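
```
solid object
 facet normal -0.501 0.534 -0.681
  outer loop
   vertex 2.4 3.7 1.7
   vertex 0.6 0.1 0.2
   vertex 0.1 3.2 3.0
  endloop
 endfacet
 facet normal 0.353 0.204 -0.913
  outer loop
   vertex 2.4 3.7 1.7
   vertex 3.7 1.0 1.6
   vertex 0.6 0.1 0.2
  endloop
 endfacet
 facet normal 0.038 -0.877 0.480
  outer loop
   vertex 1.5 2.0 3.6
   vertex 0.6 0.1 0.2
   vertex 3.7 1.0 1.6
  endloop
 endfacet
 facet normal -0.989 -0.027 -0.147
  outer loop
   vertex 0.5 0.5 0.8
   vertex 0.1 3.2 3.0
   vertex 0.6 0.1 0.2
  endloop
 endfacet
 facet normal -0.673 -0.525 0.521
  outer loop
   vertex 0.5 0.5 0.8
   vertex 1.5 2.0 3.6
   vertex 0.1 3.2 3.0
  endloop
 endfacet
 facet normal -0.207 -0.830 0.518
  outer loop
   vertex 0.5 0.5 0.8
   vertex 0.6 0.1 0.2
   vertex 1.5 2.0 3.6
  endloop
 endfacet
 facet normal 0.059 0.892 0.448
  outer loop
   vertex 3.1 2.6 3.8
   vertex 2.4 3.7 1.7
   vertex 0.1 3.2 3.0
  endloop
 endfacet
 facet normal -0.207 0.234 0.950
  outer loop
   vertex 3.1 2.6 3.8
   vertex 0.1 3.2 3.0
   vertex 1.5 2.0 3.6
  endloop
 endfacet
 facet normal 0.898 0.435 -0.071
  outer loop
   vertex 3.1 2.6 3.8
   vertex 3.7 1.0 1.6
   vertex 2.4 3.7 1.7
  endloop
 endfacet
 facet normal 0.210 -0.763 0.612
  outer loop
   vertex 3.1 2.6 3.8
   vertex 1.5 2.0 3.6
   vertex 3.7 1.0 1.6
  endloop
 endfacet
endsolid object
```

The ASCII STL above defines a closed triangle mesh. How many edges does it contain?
15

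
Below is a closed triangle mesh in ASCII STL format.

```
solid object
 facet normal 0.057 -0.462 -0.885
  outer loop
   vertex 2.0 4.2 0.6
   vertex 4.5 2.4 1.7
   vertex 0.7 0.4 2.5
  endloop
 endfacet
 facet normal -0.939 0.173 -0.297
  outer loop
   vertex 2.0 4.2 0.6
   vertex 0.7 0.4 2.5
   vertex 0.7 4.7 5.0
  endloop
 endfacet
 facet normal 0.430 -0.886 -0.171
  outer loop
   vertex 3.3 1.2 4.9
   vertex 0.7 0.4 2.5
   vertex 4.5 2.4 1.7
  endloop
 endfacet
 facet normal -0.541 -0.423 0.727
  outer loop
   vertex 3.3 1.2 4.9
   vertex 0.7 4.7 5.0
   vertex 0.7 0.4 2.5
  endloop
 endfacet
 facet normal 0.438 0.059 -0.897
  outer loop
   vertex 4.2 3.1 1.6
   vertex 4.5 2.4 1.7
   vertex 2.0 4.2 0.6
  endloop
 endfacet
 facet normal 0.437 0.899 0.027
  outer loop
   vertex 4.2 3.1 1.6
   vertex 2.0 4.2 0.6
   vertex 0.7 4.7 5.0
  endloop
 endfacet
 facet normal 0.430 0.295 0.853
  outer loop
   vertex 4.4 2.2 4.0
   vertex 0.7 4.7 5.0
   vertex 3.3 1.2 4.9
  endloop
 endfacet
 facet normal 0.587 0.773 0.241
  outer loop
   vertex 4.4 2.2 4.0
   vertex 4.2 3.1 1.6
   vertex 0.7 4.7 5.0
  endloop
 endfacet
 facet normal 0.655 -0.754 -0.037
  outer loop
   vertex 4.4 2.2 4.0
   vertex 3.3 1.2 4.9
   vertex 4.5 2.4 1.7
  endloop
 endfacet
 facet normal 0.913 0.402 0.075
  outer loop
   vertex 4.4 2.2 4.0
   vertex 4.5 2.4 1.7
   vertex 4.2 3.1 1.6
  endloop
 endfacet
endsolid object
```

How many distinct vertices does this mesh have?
7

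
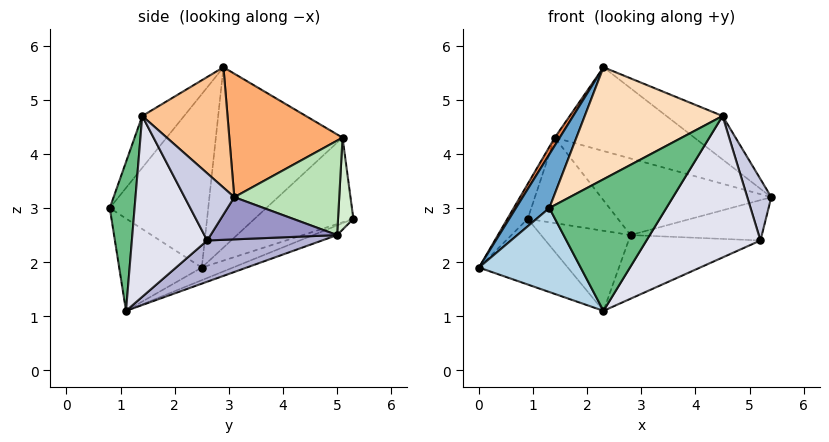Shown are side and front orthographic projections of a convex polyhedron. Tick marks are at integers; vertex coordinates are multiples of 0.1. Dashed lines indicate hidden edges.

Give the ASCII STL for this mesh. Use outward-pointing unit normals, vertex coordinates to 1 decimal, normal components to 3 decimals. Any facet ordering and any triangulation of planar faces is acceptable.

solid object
 facet normal -0.804 -0.272 0.529
  outer loop
   vertex 1.3 0.8 3.0
   vertex 2.3 2.9 5.6
   vertex 0.0 2.5 1.9
  endloop
 endfacet
 facet normal -0.119 0.338 -0.934
  outer loop
   vertex 2.3 1.1 1.1
   vertex 0.0 2.5 1.9
   vertex 0.9 5.3 2.8
  endloop
 endfacet
 facet normal -0.574 -0.707 -0.414
  outer loop
   vertex 2.3 1.1 1.1
   vertex 1.3 0.8 3.0
   vertex 0.0 2.5 1.9
  endloop
 endfacet
 facet normal -0.924 0.190 0.333
  outer loop
   vertex 1.4 5.1 4.3
   vertex 0.9 5.3 2.8
   vertex 0.0 2.5 1.9
  endloop
 endfacet
 facet normal -0.847 -0.033 0.530
  outer loop
   vertex 1.4 5.1 4.3
   vertex 0.0 2.5 1.9
   vertex 2.3 2.9 5.6
  endloop
 endfacet
 facet normal 0.473 0.584 0.660
  outer loop
   vertex 1.4 5.1 4.3
   vertex 2.3 2.9 5.6
   vertex 5.4 3.1 3.2
  endloop
 endfacet
 facet normal 0.555 0.366 0.747
  outer loop
   vertex 4.5 1.4 4.7
   vertex 5.4 3.1 3.2
   vertex 2.3 2.9 5.6
  endloop
 endfacet
 facet normal -0.218 -0.717 0.663
  outer loop
   vertex 4.5 1.4 4.7
   vertex 2.3 2.9 5.6
   vertex 1.3 0.8 3.0
  endloop
 endfacet
 facet normal 0.207 -0.977 -0.045
  outer loop
   vertex 4.5 1.4 4.7
   vertex 1.3 0.8 3.0
   vertex 2.3 1.1 1.1
  endloop
 endfacet
 facet normal -0.093 0.347 -0.933
  outer loop
   vertex 2.8 5.0 2.5
   vertex 2.3 1.1 1.1
   vertex 0.9 5.3 2.8
  endloop
 endfacet
 facet normal 0.494 0.801 0.339
  outer loop
   vertex 2.8 5.0 2.5
   vertex 1.4 5.1 4.3
   vertex 5.4 3.1 3.2
  endloop
 endfacet
 facet normal 0.167 0.983 0.075
  outer loop
   vertex 2.8 5.0 2.5
   vertex 0.9 5.3 2.8
   vertex 1.4 5.1 4.3
  endloop
 endfacet
 facet normal 0.589 0.611 -0.529
  outer loop
   vertex 5.2 2.6 2.4
   vertex 2.8 5.0 2.5
   vertex 5.4 3.1 3.2
  endloop
 endfacet
 facet normal 0.259 0.297 -0.919
  outer loop
   vertex 5.2 2.6 2.4
   vertex 2.3 1.1 1.1
   vertex 2.8 5.0 2.5
  endloop
 endfacet
 facet normal 0.899 -0.435 0.047
  outer loop
   vertex 5.2 2.6 2.4
   vertex 5.4 3.1 3.2
   vertex 4.5 1.4 4.7
  endloop
 endfacet
 facet normal 0.533 -0.806 -0.258
  outer loop
   vertex 5.2 2.6 2.4
   vertex 4.5 1.4 4.7
   vertex 2.3 1.1 1.1
  endloop
 endfacet
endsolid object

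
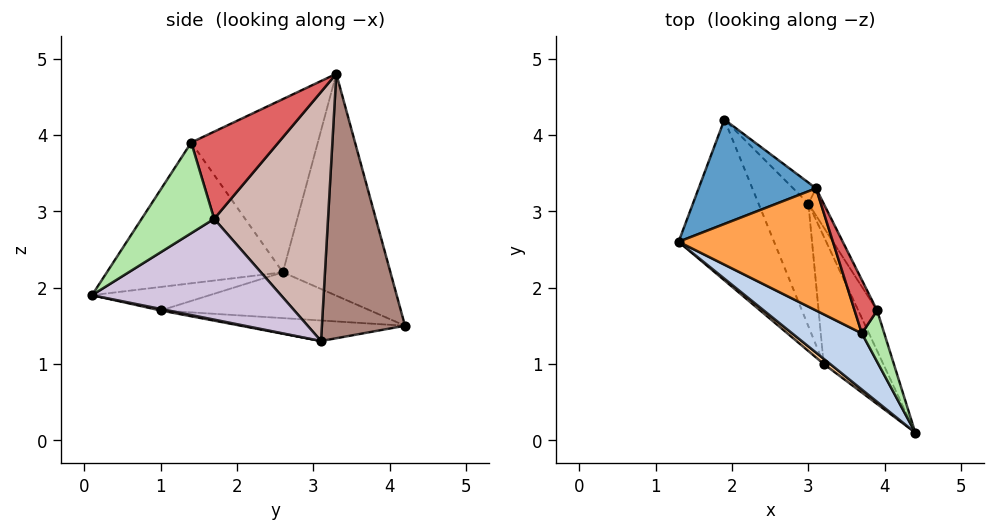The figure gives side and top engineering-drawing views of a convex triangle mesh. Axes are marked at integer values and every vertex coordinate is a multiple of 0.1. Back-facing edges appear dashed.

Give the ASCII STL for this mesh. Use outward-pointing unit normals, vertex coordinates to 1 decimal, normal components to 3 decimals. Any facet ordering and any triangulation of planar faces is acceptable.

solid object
 facet normal -0.779 0.472 0.412
  outer loop
   vertex 1.9 4.2 1.5
   vertex 1.3 2.6 2.2
   vertex 3.1 3.3 4.8
  endloop
 endfacet
 facet normal -0.584 -0.759 0.289
  outer loop
   vertex 3.7 1.4 3.9
   vertex 1.3 2.6 2.2
   vertex 4.4 0.1 1.9
  endloop
 endfacet
 facet normal -0.654 -0.483 0.583
  outer loop
   vertex 3.7 1.4 3.9
   vertex 3.1 3.3 4.8
   vertex 1.3 2.6 2.2
  endloop
 endfacet
 facet normal -0.609 -0.775 0.166
  outer loop
   vertex 3.2 1.0 1.7
   vertex 4.4 0.1 1.9
   vertex 1.3 2.6 2.2
  endloop
 endfacet
 facet normal -0.422 -0.226 -0.878
  outer loop
   vertex 3.2 1.0 1.7
   vertex 1.3 2.6 2.2
   vertex 1.9 4.2 1.5
  endloop
 endfacet
 facet normal 0.960 0.152 0.237
  outer loop
   vertex 3.9 1.7 2.9
   vertex 3.7 1.4 3.9
   vertex 4.4 0.1 1.9
  endloop
 endfacet
 facet normal 0.952 0.184 0.246
  outer loop
   vertex 3.9 1.7 2.9
   vertex 3.1 3.3 4.8
   vertex 3.7 1.4 3.9
  endloop
 endfacet
 facet normal 0.025 -0.185 -0.982
  outer loop
   vertex 3.0 3.1 1.3
   vertex 4.4 0.1 1.9
   vertex 3.2 1.0 1.7
  endloop
 endfacet
 facet normal -0.372 -0.208 -0.905
  outer loop
   vertex 3.0 3.1 1.3
   vertex 3.2 1.0 1.7
   vertex 1.9 4.2 1.5
  endloop
 endfacet
 facet normal 0.906 0.389 -0.169
  outer loop
   vertex 3.0 3.1 1.3
   vertex 3.9 1.7 2.9
   vertex 4.4 0.1 1.9
  endloop
 endfacet
 facet normal 0.700 0.711 -0.061
  outer loop
   vertex 3.0 3.1 1.3
   vertex 1.9 4.2 1.5
   vertex 3.1 3.3 4.8
  endloop
 endfacet
 facet normal 0.867 0.496 -0.053
  outer loop
   vertex 3.0 3.1 1.3
   vertex 3.1 3.3 4.8
   vertex 3.9 1.7 2.9
  endloop
 endfacet
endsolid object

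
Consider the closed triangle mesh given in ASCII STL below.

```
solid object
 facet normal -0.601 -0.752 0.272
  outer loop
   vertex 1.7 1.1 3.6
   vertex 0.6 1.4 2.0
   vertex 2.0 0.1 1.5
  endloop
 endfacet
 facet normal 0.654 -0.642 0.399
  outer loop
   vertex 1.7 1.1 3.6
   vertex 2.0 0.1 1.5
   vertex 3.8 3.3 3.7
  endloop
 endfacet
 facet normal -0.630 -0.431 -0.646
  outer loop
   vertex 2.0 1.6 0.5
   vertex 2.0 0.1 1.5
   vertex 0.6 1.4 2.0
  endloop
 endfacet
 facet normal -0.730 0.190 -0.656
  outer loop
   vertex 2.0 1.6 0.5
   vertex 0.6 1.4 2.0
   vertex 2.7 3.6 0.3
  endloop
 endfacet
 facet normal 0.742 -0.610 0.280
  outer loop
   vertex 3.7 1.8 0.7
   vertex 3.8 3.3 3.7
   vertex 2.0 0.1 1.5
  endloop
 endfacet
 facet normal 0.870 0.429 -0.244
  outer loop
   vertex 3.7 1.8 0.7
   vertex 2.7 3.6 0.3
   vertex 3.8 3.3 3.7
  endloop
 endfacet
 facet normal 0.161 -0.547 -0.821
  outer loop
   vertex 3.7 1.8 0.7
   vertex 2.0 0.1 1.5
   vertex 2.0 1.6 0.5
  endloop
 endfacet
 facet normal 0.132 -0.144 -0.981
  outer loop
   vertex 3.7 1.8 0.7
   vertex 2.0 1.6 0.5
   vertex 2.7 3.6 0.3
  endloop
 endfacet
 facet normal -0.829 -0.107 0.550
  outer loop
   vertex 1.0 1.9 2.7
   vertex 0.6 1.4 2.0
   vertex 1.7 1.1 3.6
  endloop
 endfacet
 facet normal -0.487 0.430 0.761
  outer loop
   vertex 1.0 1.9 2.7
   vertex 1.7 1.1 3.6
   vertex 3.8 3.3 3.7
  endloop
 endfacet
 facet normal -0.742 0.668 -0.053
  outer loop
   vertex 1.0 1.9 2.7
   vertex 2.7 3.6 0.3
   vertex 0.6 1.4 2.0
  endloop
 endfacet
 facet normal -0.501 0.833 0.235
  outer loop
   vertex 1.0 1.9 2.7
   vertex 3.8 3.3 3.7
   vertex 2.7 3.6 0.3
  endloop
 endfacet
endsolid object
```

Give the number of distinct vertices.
8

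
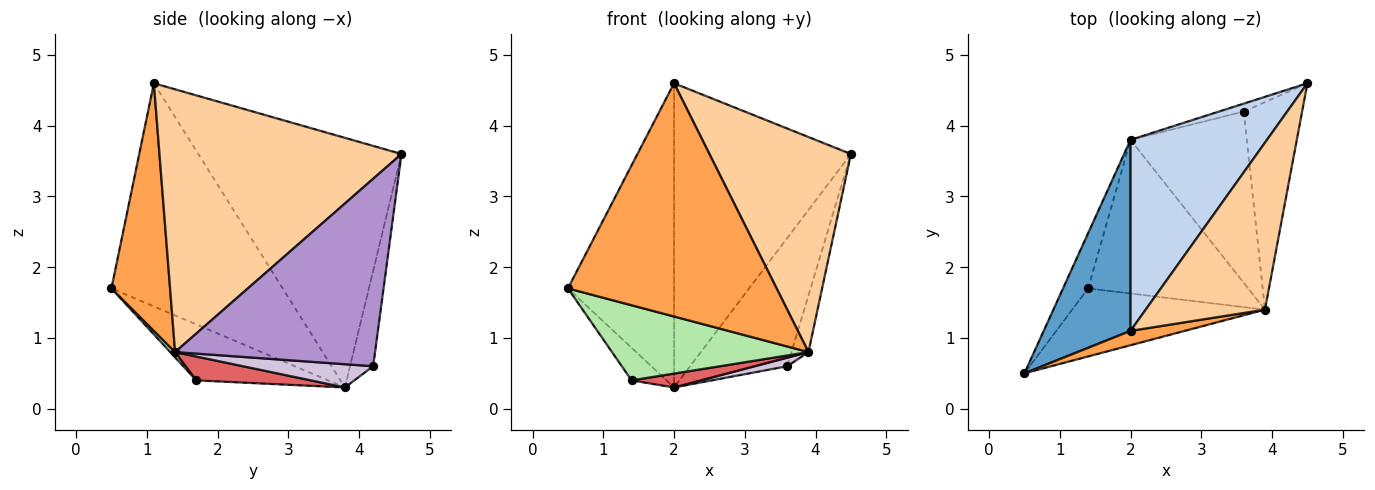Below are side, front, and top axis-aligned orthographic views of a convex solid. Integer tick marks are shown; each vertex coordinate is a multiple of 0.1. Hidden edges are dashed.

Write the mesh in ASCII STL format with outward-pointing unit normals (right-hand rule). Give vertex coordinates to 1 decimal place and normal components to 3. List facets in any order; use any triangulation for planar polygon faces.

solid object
 facet normal -0.807 0.500 0.314
  outer loop
   vertex 2.0 1.1 4.6
   vertex 2.0 3.8 0.3
   vertex 0.5 0.5 1.7
  endloop
 endfacet
 facet normal -0.697 0.607 0.381
  outer loop
   vertex 2.0 1.1 4.6
   vertex 4.5 4.6 3.6
   vertex 2.0 3.8 0.3
  endloop
 endfacet
 facet normal 0.270 -0.961 0.059
  outer loop
   vertex 3.9 1.4 0.8
   vertex 2.0 1.1 4.6
   vertex 0.5 0.5 1.7
  endloop
 endfacet
 facet normal 0.804 -0.470 0.365
  outer loop
   vertex 3.9 1.4 0.8
   vertex 4.5 4.6 3.6
   vertex 2.0 1.1 4.6
  endloop
 endfacet
 facet normal -0.887 0.235 -0.398
  outer loop
   vertex 1.4 1.7 0.4
   vertex 0.5 0.5 1.7
   vertex 2.0 3.8 0.3
  endloop
 endfacet
 facet normal 0.018 -0.741 -0.671
  outer loop
   vertex 1.4 1.7 0.4
   vertex 3.9 1.4 0.8
   vertex 0.5 0.5 1.7
  endloop
 endfacet
 facet normal 0.147 -0.089 -0.985
  outer loop
   vertex 1.4 1.7 0.4
   vertex 2.0 3.8 0.3
   vertex 3.9 1.4 0.8
  endloop
 endfacet
 facet normal -0.231 0.971 -0.060
  outer loop
   vertex 3.6 4.2 0.6
   vertex 2.0 3.8 0.3
   vertex 4.5 4.6 3.6
  endloop
 endfacet
 facet normal 0.952 0.081 -0.296
  outer loop
   vertex 3.6 4.2 0.6
   vertex 4.5 4.6 3.6
   vertex 3.9 1.4 0.8
  endloop
 endfacet
 facet normal 0.196 -0.049 -0.979
  outer loop
   vertex 3.6 4.2 0.6
   vertex 3.9 1.4 0.8
   vertex 2.0 3.8 0.3
  endloop
 endfacet
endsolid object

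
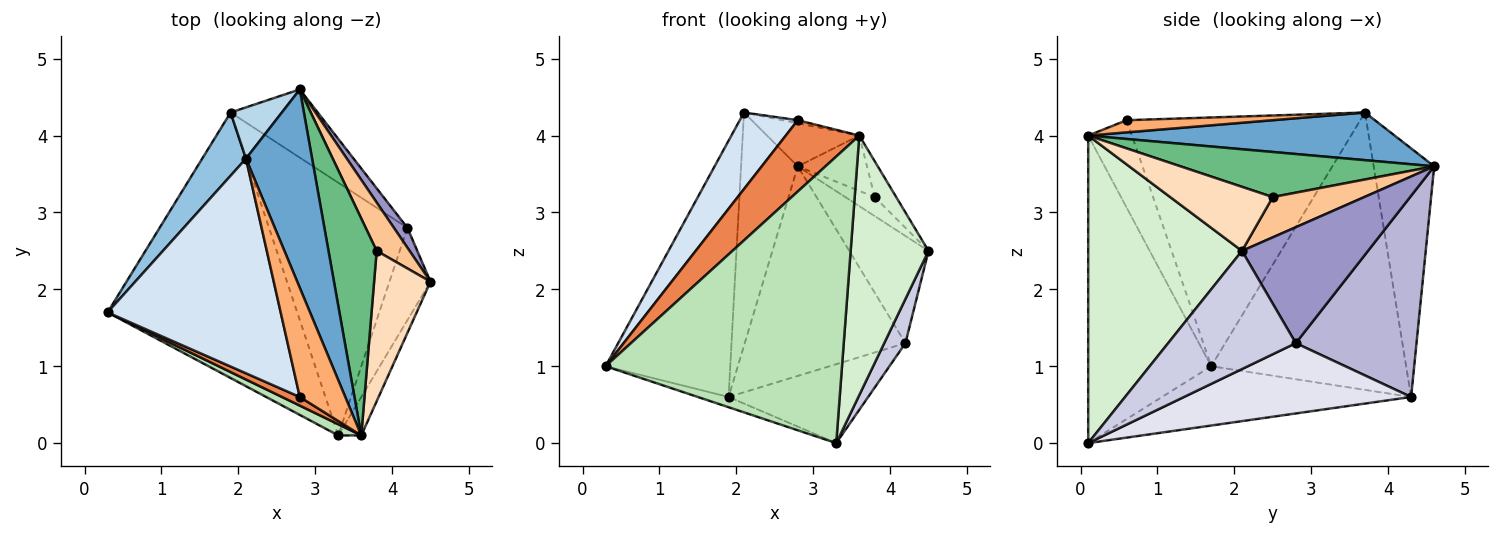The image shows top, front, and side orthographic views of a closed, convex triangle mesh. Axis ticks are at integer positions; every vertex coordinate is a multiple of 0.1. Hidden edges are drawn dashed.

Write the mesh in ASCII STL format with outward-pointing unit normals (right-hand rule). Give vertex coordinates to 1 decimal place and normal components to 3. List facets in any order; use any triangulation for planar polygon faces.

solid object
 facet normal 0.576 0.173 0.799
  outer loop
   vertex 3.6 0.1 4.0
   vertex 2.8 4.6 3.6
   vertex 2.1 3.7 4.3
  endloop
 endfacet
 facet normal -0.835 0.534 0.132
  outer loop
   vertex 1.9 4.3 0.6
   vertex 0.3 1.7 1.0
   vertex 2.1 3.7 4.3
  endloop
 endfacet
 facet normal -0.721 0.677 0.149
  outer loop
   vertex 1.9 4.3 0.6
   vertex 2.1 3.7 4.3
   vertex 2.8 4.6 3.6
  endloop
 endfacet
 facet normal -0.804 -0.200 0.560
  outer loop
   vertex 2.8 0.6 4.2
   vertex 2.1 3.7 4.3
   vertex 0.3 1.7 1.0
  endloop
 endfacet
 facet normal -0.508 -0.855 0.103
  outer loop
   vertex 2.8 0.6 4.2
   vertex 0.3 1.7 1.0
   vertex 3.6 0.1 4.0
  endloop
 endfacet
 facet normal 0.258 0.027 0.966
  outer loop
   vertex 2.8 0.6 4.2
   vertex 3.6 0.1 4.0
   vertex 2.1 3.7 4.3
  endloop
 endfacet
 facet normal 0.752 0.241 0.614
  outer loop
   vertex 3.8 2.5 3.2
   vertex 4.5 2.1 2.5
   vertex 2.8 4.6 3.6
  endloop
 endfacet
 facet normal 0.742 0.156 0.653
  outer loop
   vertex 3.8 2.5 3.2
   vertex 3.6 0.1 4.0
   vertex 4.5 2.1 2.5
  endloop
 endfacet
 facet normal 0.672 0.183 0.718
  outer loop
   vertex 3.8 2.5 3.2
   vertex 2.8 4.6 3.6
   vertex 3.6 0.1 4.0
  endloop
 endfacet
 facet normal -0.298 0.037 -0.954
  outer loop
   vertex 3.3 0.1 0.0
   vertex 0.3 1.7 1.0
   vertex 1.9 4.3 0.6
  endloop
 endfacet
 facet normal -0.461 -0.887 0.035
  outer loop
   vertex 3.3 0.1 0.0
   vertex 3.6 0.1 4.0
   vertex 0.3 1.7 1.0
  endloop
 endfacet
 facet normal 0.890 -0.451 -0.067
  outer loop
   vertex 3.3 0.1 0.0
   vertex 4.5 2.1 2.5
   vertex 3.6 0.1 4.0
  endloop
 endfacet
 facet normal 0.843 0.530 0.098
  outer loop
   vertex 4.2 2.8 1.3
   vertex 2.8 4.6 3.6
   vertex 4.5 2.1 2.5
  endloop
 endfacet
 facet normal 0.581 0.774 -0.252
  outer loop
   vertex 4.2 2.8 1.3
   vertex 1.9 4.3 0.6
   vertex 2.8 4.6 3.6
  endloop
 endfacet
 facet normal 0.933 -0.155 -0.324
  outer loop
   vertex 4.2 2.8 1.3
   vertex 4.5 2.1 2.5
   vertex 3.3 0.1 0.0
  endloop
 endfacet
 facet normal 0.436 0.268 -0.859
  outer loop
   vertex 4.2 2.8 1.3
   vertex 3.3 0.1 0.0
   vertex 1.9 4.3 0.6
  endloop
 endfacet
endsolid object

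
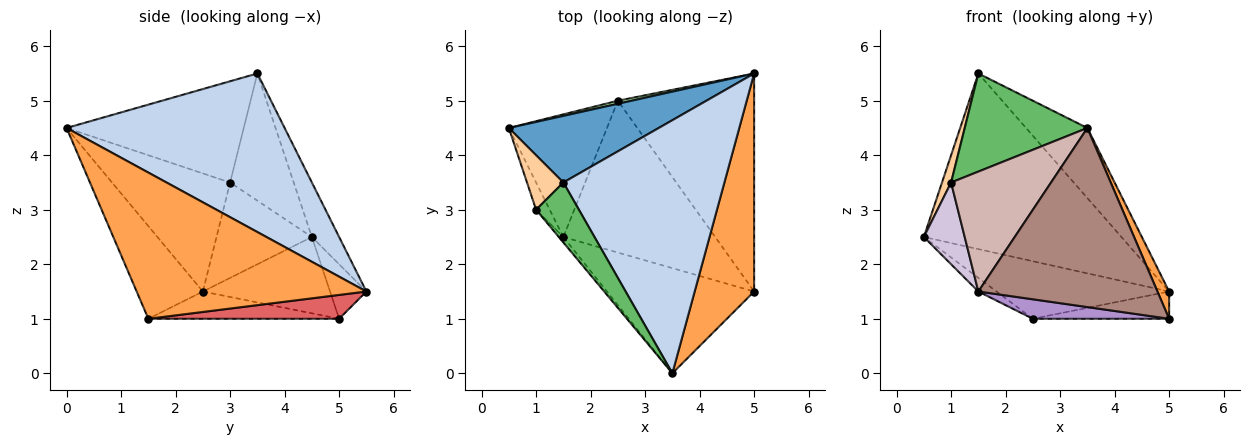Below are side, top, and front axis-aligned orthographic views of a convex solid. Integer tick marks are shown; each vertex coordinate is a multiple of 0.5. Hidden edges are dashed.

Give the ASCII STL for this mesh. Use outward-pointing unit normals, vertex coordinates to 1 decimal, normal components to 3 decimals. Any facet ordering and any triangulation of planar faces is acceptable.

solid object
 facet normal -0.128 0.927 0.352
  outer loop
   vertex 1.5 3.5 5.5
   vertex 5.0 5.5 1.5
   vertex 0.5 4.5 2.5
  endloop
 endfacet
 facet normal 0.688 0.194 0.699
  outer loop
   vertex 1.5 3.5 5.5
   vertex 3.5 0.0 4.5
   vertex 5.0 5.5 1.5
  endloop
 endfacet
 facet normal 0.925 -0.047 0.376
  outer loop
   vertex 5.0 1.5 1.0
   vertex 5.0 5.5 1.5
   vertex 3.5 0.0 4.5
  endloop
 endfacet
 facet normal -0.953 -0.136 0.272
  outer loop
   vertex 1.0 3.0 3.5
   vertex 1.5 3.5 5.5
   vertex 0.5 4.5 2.5
  endloop
 endfacet
 facet normal -0.777 -0.538 0.329
  outer loop
   vertex 1.0 3.0 3.5
   vertex 3.5 0.0 4.5
   vertex 1.5 3.5 5.5
  endloop
 endfacet
 facet normal -0.206 0.977 0.051
  outer loop
   vertex 2.5 5.0 1.0
   vertex 0.5 4.5 2.5
   vertex 5.0 5.5 1.5
  endloop
 endfacet
 facet normal 0.171 0.122 -0.978
  outer loop
   vertex 2.5 5.0 1.0
   vertex 5.0 5.5 1.5
   vertex 5.0 1.5 1.0
  endloop
 endfacet
 facet normal -0.612 0.087 -0.786
  outer loop
   vertex 1.5 2.5 1.5
   vertex 0.5 4.5 2.5
   vertex 2.5 5.0 1.0
  endloop
 endfacet
 facet normal -0.175 -0.125 -0.977
  outer loop
   vertex 1.5 2.5 1.5
   vertex 2.5 5.0 1.0
   vertex 5.0 1.5 1.0
  endloop
 endfacet
 facet normal -0.911 -0.391 -0.130
  outer loop
   vertex 1.5 2.5 1.5
   vertex 1.0 3.0 3.5
   vertex 0.5 4.5 2.5
  endloop
 endfacet
 facet normal -0.304 -0.822 -0.482
  outer loop
   vertex 1.5 2.5 1.5
   vertex 5.0 1.5 1.0
   vertex 3.5 0.0 4.5
  endloop
 endfacet
 facet normal -0.763 -0.646 -0.029
  outer loop
   vertex 1.5 2.5 1.5
   vertex 3.5 0.0 4.5
   vertex 1.0 3.0 3.5
  endloop
 endfacet
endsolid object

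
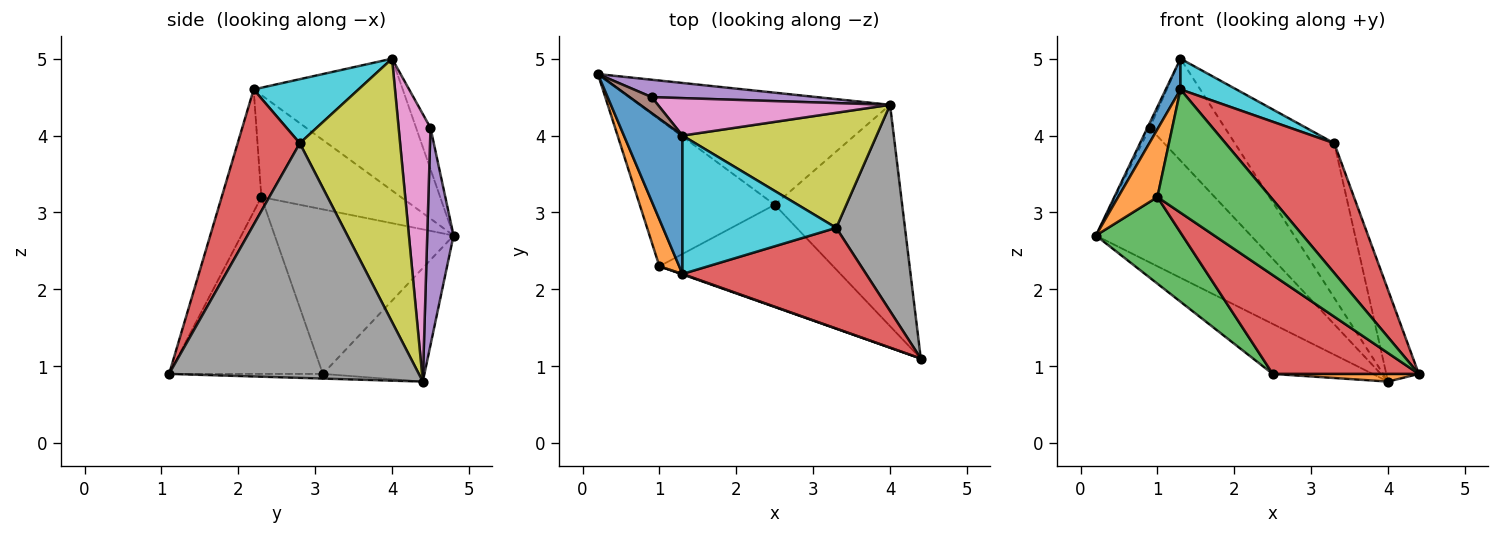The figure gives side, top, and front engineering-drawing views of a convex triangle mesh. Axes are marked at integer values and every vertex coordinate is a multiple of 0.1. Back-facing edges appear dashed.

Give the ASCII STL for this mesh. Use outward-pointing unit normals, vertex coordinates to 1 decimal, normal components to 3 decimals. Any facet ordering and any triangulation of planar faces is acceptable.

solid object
 facet normal -0.382 0.376 -0.844
  outer loop
   vertex 2.5 3.1 0.9
   vertex 0.2 4.8 2.7
   vertex 4.0 4.4 0.8
  endloop
 endfacet
 facet normal -0.037 -0.035 -0.999
  outer loop
   vertex 2.5 3.1 0.9
   vertex 4.0 4.4 0.8
   vertex 4.4 1.1 0.9
  endloop
 endfacet
 facet normal -0.724 -0.351 -0.594
  outer loop
   vertex 2.5 3.1 0.9
   vertex 1.0 2.3 3.2
   vertex 0.2 4.8 2.7
  endloop
 endfacet
 facet normal -0.590 -0.561 -0.580
  outer loop
   vertex 2.5 3.1 0.9
   vertex 4.4 1.1 0.9
   vertex 1.0 2.3 3.2
  endloop
 endfacet
 facet normal 0.166 0.978 0.126
  outer loop
   vertex 0.9 4.5 4.1
   vertex 4.0 4.4 0.8
   vertex 0.2 4.8 2.7
  endloop
 endfacet
 facet normal -0.873 0.142 0.467
  outer loop
   vertex 0.9 4.5 4.1
   vertex 0.2 4.8 2.7
   vertex 1.3 4.0 5.0
  endloop
 endfacet
 facet normal 0.369 0.872 0.320
  outer loop
   vertex 0.9 4.5 4.1
   vertex 1.3 4.0 5.0
   vertex 4.0 4.4 0.8
  endloop
 endfacet
 facet normal 0.952 0.124 0.279
  outer loop
   vertex 3.3 2.8 3.9
   vertex 4.4 1.1 0.9
   vertex 4.0 4.4 0.8
  endloop
 endfacet
 facet normal 0.629 0.624 0.464
  outer loop
   vertex 3.3 2.8 3.9
   vertex 4.0 4.4 0.8
   vertex 1.3 4.0 5.0
  endloop
 endfacet
 facet normal 0.377 -0.201 0.904
  outer loop
   vertex 1.3 2.2 4.6
   vertex 3.3 2.8 3.9
   vertex 1.3 4.0 5.0
  endloop
 endfacet
 facet normal -0.910 -0.090 0.404
  outer loop
   vertex 1.3 2.2 4.6
   vertex 1.3 4.0 5.0
   vertex 0.2 4.8 2.7
  endloop
 endfacet
 facet normal -0.946 -0.266 0.184
  outer loop
   vertex 1.3 2.2 4.6
   vertex 0.2 4.8 2.7
   vertex 1.0 2.3 3.2
  endloop
 endfacet
 facet normal -0.331 -0.944 0.003
  outer loop
   vertex 1.3 2.2 4.6
   vertex 1.0 2.3 3.2
   vertex 4.4 1.1 0.9
  endloop
 endfacet
 facet normal 0.412 -0.720 0.559
  outer loop
   vertex 1.3 2.2 4.6
   vertex 4.4 1.1 0.9
   vertex 3.3 2.8 3.9
  endloop
 endfacet
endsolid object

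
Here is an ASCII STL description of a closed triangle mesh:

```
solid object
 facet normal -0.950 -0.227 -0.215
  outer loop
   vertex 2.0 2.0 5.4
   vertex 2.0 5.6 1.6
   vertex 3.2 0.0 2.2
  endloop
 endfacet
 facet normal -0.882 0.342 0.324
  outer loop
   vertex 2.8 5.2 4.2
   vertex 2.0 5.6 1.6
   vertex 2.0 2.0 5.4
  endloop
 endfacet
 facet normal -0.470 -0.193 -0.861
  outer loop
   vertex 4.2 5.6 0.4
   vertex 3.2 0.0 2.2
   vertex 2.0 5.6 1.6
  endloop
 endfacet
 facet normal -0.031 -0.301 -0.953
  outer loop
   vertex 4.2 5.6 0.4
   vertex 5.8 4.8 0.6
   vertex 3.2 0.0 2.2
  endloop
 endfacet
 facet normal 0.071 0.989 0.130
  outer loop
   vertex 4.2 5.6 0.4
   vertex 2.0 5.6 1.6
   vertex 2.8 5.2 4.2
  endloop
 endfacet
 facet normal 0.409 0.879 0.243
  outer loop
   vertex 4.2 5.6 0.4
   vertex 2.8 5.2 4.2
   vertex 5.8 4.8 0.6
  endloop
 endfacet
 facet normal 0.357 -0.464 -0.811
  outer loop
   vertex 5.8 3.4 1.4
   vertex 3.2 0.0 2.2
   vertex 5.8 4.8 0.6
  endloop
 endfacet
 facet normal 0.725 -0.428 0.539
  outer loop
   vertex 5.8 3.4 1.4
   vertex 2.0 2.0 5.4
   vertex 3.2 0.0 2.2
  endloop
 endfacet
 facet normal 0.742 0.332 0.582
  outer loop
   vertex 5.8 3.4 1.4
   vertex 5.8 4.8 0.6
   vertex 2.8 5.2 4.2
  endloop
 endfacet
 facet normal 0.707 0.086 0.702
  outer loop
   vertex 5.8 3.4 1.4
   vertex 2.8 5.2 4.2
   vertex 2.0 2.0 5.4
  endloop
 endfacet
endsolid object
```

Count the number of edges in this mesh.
15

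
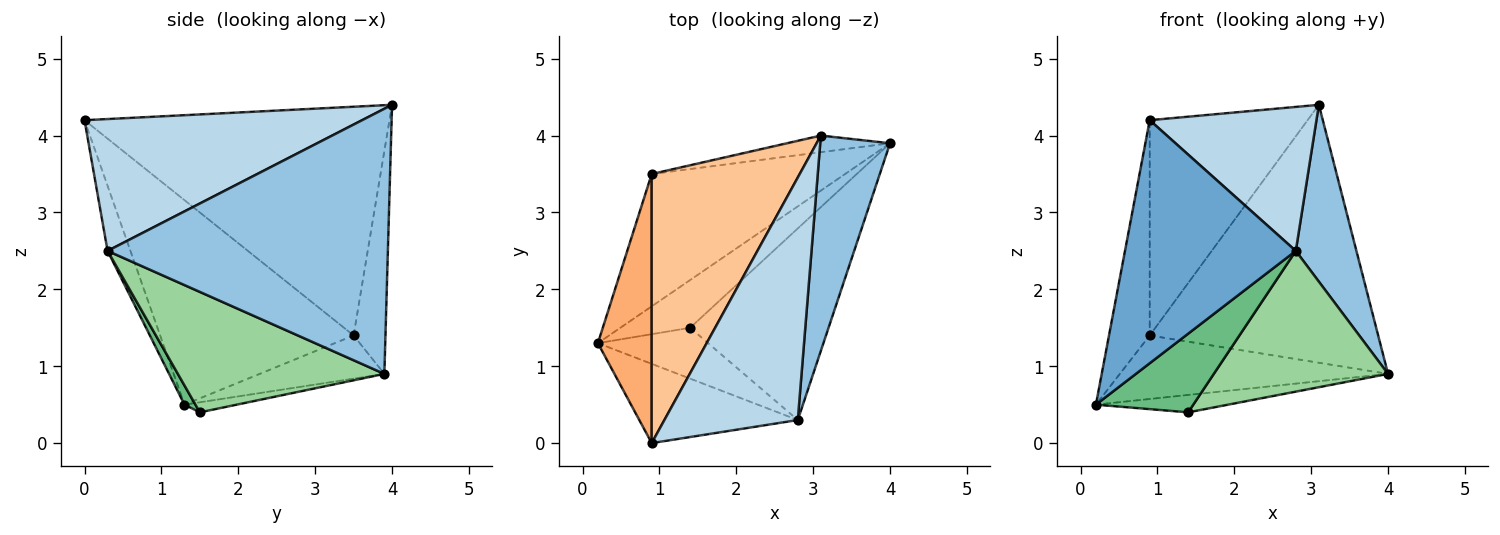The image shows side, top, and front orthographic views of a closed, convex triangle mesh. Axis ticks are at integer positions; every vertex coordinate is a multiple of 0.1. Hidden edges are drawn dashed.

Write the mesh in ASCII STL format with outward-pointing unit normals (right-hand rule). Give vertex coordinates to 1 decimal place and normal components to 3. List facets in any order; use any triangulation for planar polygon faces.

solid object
 facet normal -0.126 -0.943 -0.307
  outer loop
   vertex 2.8 0.3 2.5
   vertex 0.9 0.0 4.2
   vertex 0.2 1.3 0.5
  endloop
 endfacet
 facet normal 0.947 -0.205 0.249
  outer loop
   vertex 2.8 0.3 2.5
   vertex 4.0 3.9 0.9
   vertex 3.1 4.0 4.4
  endloop
 endfacet
 facet normal 0.648 -0.389 0.655
  outer loop
   vertex 2.8 0.3 2.5
   vertex 3.1 4.0 4.4
   vertex 0.9 0.0 4.2
  endloop
 endfacet
 facet normal -0.197 0.424 -0.884
  outer loop
   vertex 0.9 3.5 1.4
   vertex 4.0 3.9 0.9
   vertex 0.2 1.3 0.5
  endloop
 endfacet
 facet normal -0.138 0.988 -0.064
  outer loop
   vertex 0.9 3.5 1.4
   vertex 3.1 4.0 4.4
   vertex 4.0 3.9 0.9
  endloop
 endfacet
 facet normal -0.948 0.200 0.249
  outer loop
   vertex 0.9 3.5 1.4
   vertex 0.2 1.3 0.5
   vertex 0.9 0.0 4.2
  endloop
 endfacet
 facet normal -0.770 0.399 0.498
  outer loop
   vertex 0.9 3.5 1.4
   vertex 0.9 0.0 4.2
   vertex 3.1 4.0 4.4
  endloop
 endfacet
 facet normal -0.134 0.339 -0.931
  outer loop
   vertex 1.4 1.5 0.4
   vertex 0.2 1.3 0.5
   vertex 4.0 3.9 0.9
  endloop
 endfacet
 facet normal 0.094 -0.836 -0.541
  outer loop
   vertex 1.4 1.5 0.4
   vertex 2.8 0.3 2.5
   vertex 0.2 1.3 0.5
  endloop
 endfacet
 facet normal 0.574 -0.485 -0.660
  outer loop
   vertex 1.4 1.5 0.4
   vertex 4.0 3.9 0.9
   vertex 2.8 0.3 2.5
  endloop
 endfacet
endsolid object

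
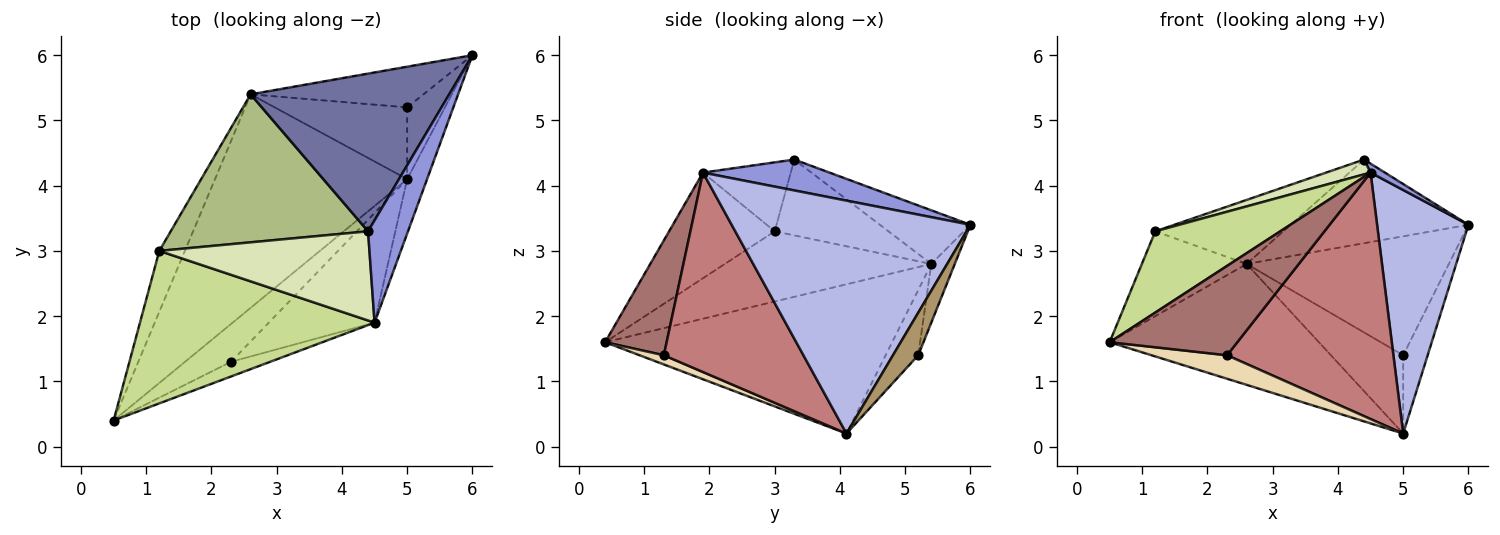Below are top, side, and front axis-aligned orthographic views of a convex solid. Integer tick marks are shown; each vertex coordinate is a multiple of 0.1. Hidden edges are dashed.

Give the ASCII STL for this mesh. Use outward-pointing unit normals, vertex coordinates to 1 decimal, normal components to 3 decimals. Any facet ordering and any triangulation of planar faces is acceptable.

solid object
 facet normal -0.232 0.456 0.859
  outer loop
   vertex 2.6 5.4 2.8
   vertex 4.4 3.3 4.4
   vertex 6.0 6.0 3.4
  endloop
 endfacet
 facet normal -0.560 0.408 -0.721
  outer loop
   vertex 2.6 5.4 2.8
   vertex 5.0 4.1 0.2
   vertex 0.5 0.4 1.6
  endloop
 endfacet
 facet normal 0.610 -0.069 0.789
  outer loop
   vertex 4.5 1.9 4.2
   vertex 6.0 6.0 3.4
   vertex 4.4 3.3 4.4
  endloop
 endfacet
 facet normal 0.931 -0.356 -0.079
  outer loop
   vertex 4.5 1.9 4.2
   vertex 5.0 4.1 0.2
   vertex 6.0 6.0 3.4
  endloop
 endfacet
 facet normal -0.848 0.430 -0.309
  outer loop
   vertex 1.2 3.0 3.3
   vertex 2.6 5.4 2.8
   vertex 0.5 0.4 1.6
  endloop
 endfacet
 facet normal -0.333 0.374 0.866
  outer loop
   vertex 1.2 3.0 3.3
   vertex 4.4 3.3 4.4
   vertex 2.6 5.4 2.8
  endloop
 endfacet
 facet normal -0.369 -0.437 0.820
  outer loop
   vertex 1.2 3.0 3.3
   vertex 0.5 0.4 1.6
   vertex 4.5 1.9 4.2
  endloop
 endfacet
 facet normal -0.308 -0.156 0.939
  outer loop
   vertex 1.2 3.0 3.3
   vertex 4.5 1.9 4.2
   vertex 4.4 3.3 4.4
  endloop
 endfacet
 facet normal 0.606 0.586 -0.538
  outer loop
   vertex 5.0 5.2 1.4
   vertex 6.0 6.0 3.4
   vertex 5.0 4.1 0.2
  endloop
 endfacet
 facet normal -0.109 0.941 -0.322
  outer loop
   vertex 5.0 5.2 1.4
   vertex 2.6 5.4 2.8
   vertex 6.0 6.0 3.4
  endloop
 endfacet
 facet normal -0.316 0.699 -0.641
  outer loop
   vertex 5.0 5.2 1.4
   vertex 5.0 4.1 0.2
   vertex 2.6 5.4 2.8
  endloop
 endfacet
 facet normal 0.167 -0.520 -0.838
  outer loop
   vertex 2.3 1.3 1.4
   vertex 0.5 0.4 1.6
   vertex 5.0 4.1 0.2
  endloop
 endfacet
 facet normal 0.429 -0.891 -0.146
  outer loop
   vertex 2.3 1.3 1.4
   vertex 4.5 1.9 4.2
   vertex 0.5 0.4 1.6
  endloop
 endfacet
 facet normal 0.608 -0.725 -0.323
  outer loop
   vertex 2.3 1.3 1.4
   vertex 5.0 4.1 0.2
   vertex 4.5 1.9 4.2
  endloop
 endfacet
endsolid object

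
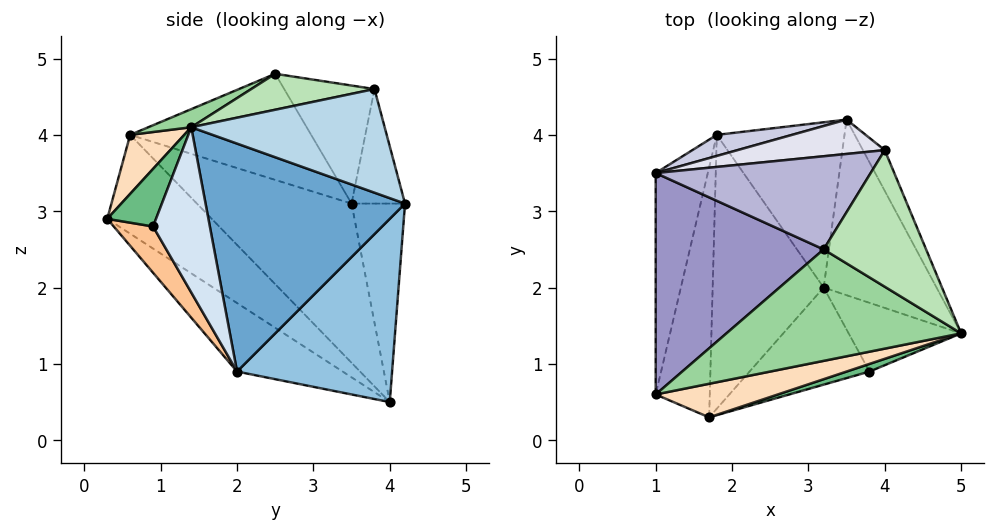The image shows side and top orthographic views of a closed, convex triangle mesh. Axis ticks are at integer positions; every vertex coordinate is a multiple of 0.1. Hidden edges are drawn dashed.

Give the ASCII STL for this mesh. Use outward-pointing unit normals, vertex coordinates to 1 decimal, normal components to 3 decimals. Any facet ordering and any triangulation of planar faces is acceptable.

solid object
 facet normal 0.853 0.306 -0.422
  outer loop
   vertex 3.2 2.0 0.9
   vertex 3.5 4.2 3.1
   vertex 5.0 1.4 4.1
  endloop
 endfacet
 facet normal 0.745 0.418 -0.519
  outer loop
   vertex 3.2 2.0 0.9
   vertex 1.8 4.0 0.5
   vertex 3.5 4.2 3.1
  endloop
 endfacet
 facet normal 0.892 0.411 -0.188
  outer loop
   vertex 4.0 3.8 4.6
   vertex 5.0 1.4 4.1
   vertex 3.5 4.2 3.1
  endloop
 endfacet
 facet normal 0.733 -0.462 -0.499
  outer loop
   vertex 3.8 0.9 2.8
   vertex 3.2 2.0 0.9
   vertex 5.0 1.4 4.1
  endloop
 endfacet
 facet normal -0.843 -0.276 -0.461
  outer loop
   vertex 1.7 0.3 2.9
   vertex 1.0 0.6 4.0
   vertex 1.8 4.0 0.5
  endloop
 endfacet
 facet normal -0.463 -0.474 -0.749
  outer loop
   vertex 1.7 0.3 2.9
   vertex 1.8 4.0 0.5
   vertex 3.2 2.0 0.9
  endloop
 endfacet
 facet normal 0.208 -0.817 -0.538
  outer loop
   vertex 1.7 0.3 2.9
   vertex 3.2 2.0 0.9
   vertex 3.8 0.9 2.8
  endloop
 endfacet
 facet normal 0.174 -0.916 0.361
  outer loop
   vertex 1.7 0.3 2.9
   vertex 5.0 1.4 4.1
   vertex 1.0 0.6 4.0
  endloop
 endfacet
 facet normal 0.278 -0.954 0.110
  outer loop
   vertex 1.7 0.3 2.9
   vertex 3.8 0.9 2.8
   vertex 5.0 1.4 4.1
  endloop
 endfacet
 facet normal 0.068 -0.453 0.889
  outer loop
   vertex 3.2 2.5 4.8
   vertex 1.0 0.6 4.0
   vertex 5.0 1.4 4.1
  endloop
 endfacet
 facet normal 0.331 -0.059 0.942
  outer loop
   vertex 3.2 2.5 4.8
   vertex 5.0 1.4 4.1
   vertex 4.0 3.8 4.6
  endloop
 endfacet
 facet normal -0.946 -0.096 -0.310
  outer loop
   vertex 1.0 3.5 3.1
   vertex 1.8 4.0 0.5
   vertex 1.0 0.6 4.0
  endloop
 endfacet
 facet normal -0.517 0.254 0.818
  outer loop
   vertex 1.0 3.5 3.1
   vertex 1.0 0.6 4.0
   vertex 3.2 2.5 4.8
  endloop
 endfacet
 facet normal -0.442 0.396 0.805
  outer loop
   vertex 1.0 3.5 3.1
   vertex 3.2 2.5 4.8
   vertex 4.0 3.8 4.6
  endloop
 endfacet
 facet normal -0.268 0.958 0.102
  outer loop
   vertex 1.0 3.5 3.1
   vertex 3.5 4.2 3.1
   vertex 1.8 4.0 0.5
  endloop
 endfacet
 facet normal -0.255 0.910 0.328
  outer loop
   vertex 1.0 3.5 3.1
   vertex 4.0 3.8 4.6
   vertex 3.5 4.2 3.1
  endloop
 endfacet
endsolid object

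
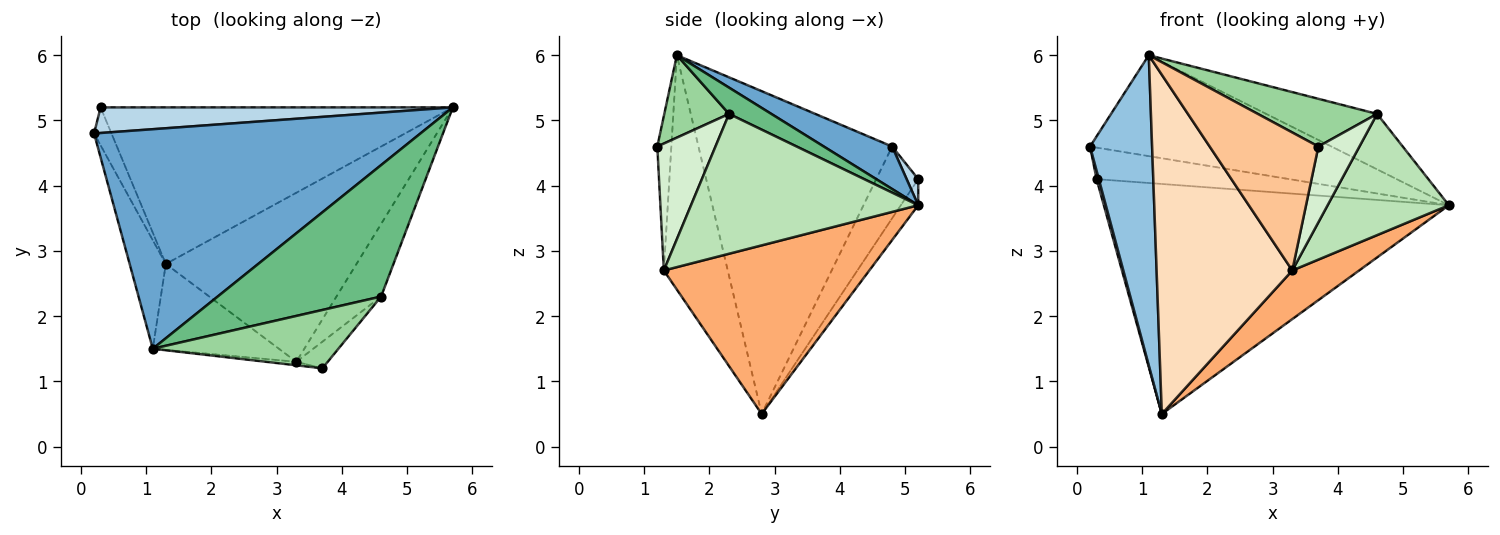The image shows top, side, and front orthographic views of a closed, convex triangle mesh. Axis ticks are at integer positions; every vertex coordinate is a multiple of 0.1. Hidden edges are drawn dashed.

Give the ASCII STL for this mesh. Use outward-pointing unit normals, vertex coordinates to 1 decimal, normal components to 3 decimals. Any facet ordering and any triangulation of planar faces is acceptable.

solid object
 facet normal 0.117 0.415 0.902
  outer loop
   vertex 1.1 1.5 6.0
   vertex 5.7 5.2 3.7
   vertex 0.2 4.8 4.6
  endloop
 endfacet
 facet normal -0.947 -0.303 -0.106
  outer loop
   vertex 1.1 1.5 6.0
   vertex 0.2 4.8 4.6
   vertex 1.3 2.8 0.5
  endloop
 endfacet
 facet normal 0.047 0.775 0.630
  outer loop
   vertex 0.3 5.2 4.1
   vertex 0.2 4.8 4.6
   vertex 5.7 5.2 3.7
  endloop
 endfacet
 facet normal -0.971 -0.051 -0.235
  outer loop
   vertex 0.3 5.2 4.1
   vertex 1.3 2.8 0.5
   vertex 0.2 4.8 4.6
  endloop
 endfacet
 facet normal -0.042 0.826 -0.562
  outer loop
   vertex 0.3 5.2 4.1
   vertex 5.7 5.2 3.7
   vertex 1.3 2.8 0.5
  endloop
 endfacet
 facet normal 0.648 -0.211 -0.732
  outer loop
   vertex 3.3 1.3 2.7
   vertex 1.3 2.8 0.5
   vertex 5.7 5.2 3.7
  endloop
 endfacet
 facet normal -0.128 -0.991 -0.025
  outer loop
   vertex 3.3 1.3 2.7
   vertex 3.7 1.2 4.6
   vertex 1.1 1.5 6.0
  endloop
 endfacet
 facet normal -0.415 -0.882 -0.224
  outer loop
   vertex 3.3 1.3 2.7
   vertex 1.1 1.5 6.0
   vertex 1.3 2.8 0.5
  endloop
 endfacet
 facet normal 0.147 0.384 0.911
  outer loop
   vertex 4.6 2.3 5.1
   vertex 5.7 5.2 3.7
   vertex 1.1 1.5 6.0
  endloop
 endfacet
 facet normal 0.325 -0.599 0.732
  outer loop
   vertex 4.6 2.3 5.1
   vertex 1.1 1.5 6.0
   vertex 3.7 1.2 4.6
  endloop
 endfacet
 facet normal 0.849 -0.453 -0.271
  outer loop
   vertex 4.6 2.3 5.1
   vertex 3.3 1.3 2.7
   vertex 5.7 5.2 3.7
  endloop
 endfacet
 facet normal 0.801 -0.565 -0.198
  outer loop
   vertex 4.6 2.3 5.1
   vertex 3.7 1.2 4.6
   vertex 3.3 1.3 2.7
  endloop
 endfacet
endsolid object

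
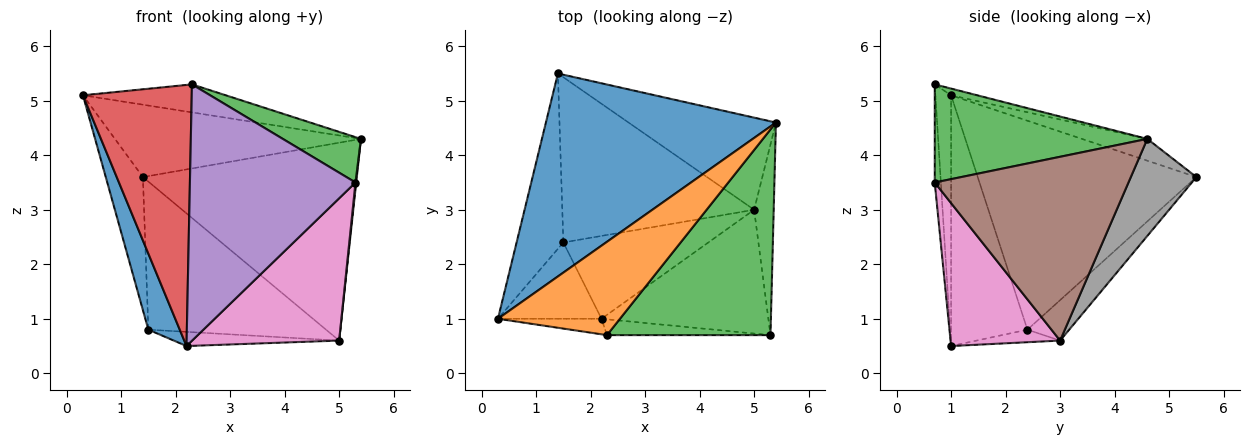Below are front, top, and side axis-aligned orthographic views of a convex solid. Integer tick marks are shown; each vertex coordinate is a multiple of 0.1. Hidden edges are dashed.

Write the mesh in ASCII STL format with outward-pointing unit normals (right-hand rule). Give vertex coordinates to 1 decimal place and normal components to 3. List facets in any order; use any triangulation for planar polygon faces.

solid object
 facet normal -0.089 0.334 0.938
  outer loop
   vertex 1.4 5.5 3.6
   vertex 0.3 1.0 5.1
   vertex 5.4 4.6 4.3
  endloop
 endfacet
 facet normal -0.053 0.287 0.956
  outer loop
   vertex 2.3 0.7 5.3
   vertex 5.4 4.6 4.3
   vertex 0.3 1.0 5.1
  endloop
 endfacet
 facet normal 0.506 -0.186 0.843
  outer loop
   vertex 2.3 0.7 5.3
   vertex 5.3 0.7 3.5
   vertex 5.4 4.6 4.3
  endloop
 endfacet
 facet normal -0.142 -0.988 -0.059
  outer loop
   vertex 2.3 0.7 5.3
   vertex 0.3 1.0 5.1
   vertex 2.2 1.0 0.5
  endloop
 endfacet
 facet normal -0.037 -0.997 -0.062
  outer loop
   vertex 2.3 0.7 5.3
   vertex 2.2 1.0 0.5
   vertex 5.3 0.7 3.5
  endloop
 endfacet
 facet normal 0.994 -0.004 -0.106
  outer loop
   vertex 5.0 3.0 0.6
   vertex 5.4 4.6 4.3
   vertex 5.3 0.7 3.5
  endloop
 endfacet
 facet normal 0.490 -0.658 -0.572
  outer loop
   vertex 5.0 3.0 0.6
   vertex 5.3 0.7 3.5
   vertex 2.2 1.0 0.5
  endloop
 endfacet
 facet normal 0.268 0.873 -0.407
  outer loop
   vertex 5.0 3.0 0.6
   vertex 1.4 5.5 3.6
   vertex 5.4 4.6 4.3
  endloop
 endfacet
 facet normal -0.085 0.168 -0.982
  outer loop
   vertex 1.5 2.4 0.8
   vertex 5.0 3.0 0.6
   vertex 2.2 1.0 0.5
  endloop
 endfacet
 facet normal -0.155 0.659 -0.736
  outer loop
   vertex 1.5 2.4 0.8
   vertex 1.4 5.5 3.6
   vertex 5.0 3.0 0.6
  endloop
 endfacet
 facet normal -0.864 -0.355 -0.357
  outer loop
   vertex 1.5 2.4 0.8
   vertex 2.2 1.0 0.5
   vertex 0.3 1.0 5.1
  endloop
 endfacet
 facet normal -0.963 0.164 -0.215
  outer loop
   vertex 1.5 2.4 0.8
   vertex 0.3 1.0 5.1
   vertex 1.4 5.5 3.6
  endloop
 endfacet
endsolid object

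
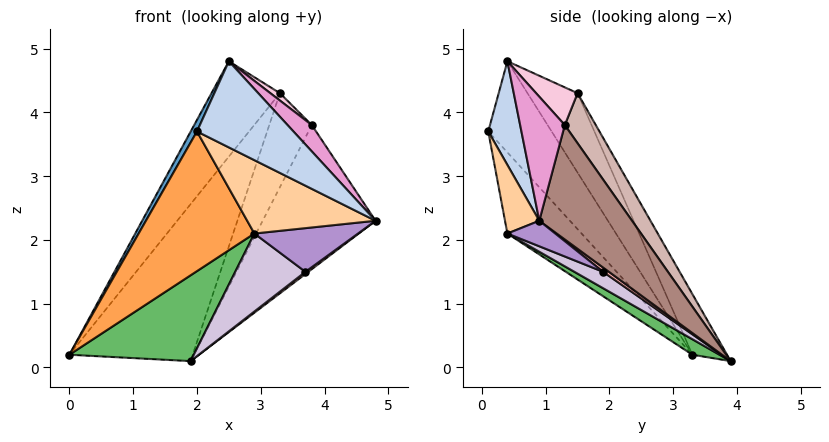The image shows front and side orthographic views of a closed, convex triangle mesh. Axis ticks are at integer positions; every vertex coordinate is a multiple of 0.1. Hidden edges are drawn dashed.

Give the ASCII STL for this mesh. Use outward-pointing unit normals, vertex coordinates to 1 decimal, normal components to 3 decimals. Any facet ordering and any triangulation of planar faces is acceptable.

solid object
 facet normal -0.898 -0.088 0.432
  outer loop
   vertex 2.5 0.4 4.8
   vertex 0.0 3.3 0.2
   vertex 2.0 0.1 3.7
  endloop
 endfacet
 facet normal 0.323 -0.940 0.109
  outer loop
   vertex 2.5 0.4 4.8
   vertex 2.0 0.1 3.7
   vertex 4.8 0.9 2.3
  endloop
 endfacet
 facet normal -0.490 -0.764 -0.419
  outer loop
   vertex 2.9 0.4 2.1
   vertex 2.0 0.1 3.7
   vertex 0.0 3.3 0.2
  endloop
 endfacet
 facet normal 0.258 -0.966 -0.036
  outer loop
   vertex 2.9 0.4 2.1
   vertex 4.8 0.9 2.3
   vertex 2.0 0.1 3.7
  endloop
 endfacet
 facet normal 0.103 -0.471 -0.876
  outer loop
   vertex 2.9 0.4 2.1
   vertex 0.0 3.3 0.2
   vertex 1.9 3.9 0.1
  endloop
 endfacet
 facet normal -0.455 0.621 0.639
  outer loop
   vertex 3.3 1.5 4.3
   vertex 0.0 3.3 0.2
   vertex 2.5 0.4 4.8
  endloop
 endfacet
 facet normal -0.228 0.811 0.539
  outer loop
   vertex 3.3 1.5 4.3
   vertex 1.9 3.9 0.1
   vertex 0.0 3.3 0.2
  endloop
 endfacet
 facet normal 0.436 -0.218 -0.873
  outer loop
   vertex 3.7 1.9 1.5
   vertex 1.9 3.9 0.1
   vertex 4.8 0.9 2.3
  endloop
 endfacet
 facet normal 0.211 -0.458 -0.863
  outer loop
   vertex 3.7 1.9 1.5
   vertex 4.8 0.9 2.3
   vertex 2.9 0.4 2.1
  endloop
 endfacet
 facet normal 0.183 -0.448 -0.875
  outer loop
   vertex 3.7 1.9 1.5
   vertex 2.9 0.4 2.1
   vertex 1.9 3.9 0.1
  endloop
 endfacet
 facet normal 0.620 0.755 0.212
  outer loop
   vertex 3.8 1.3 3.8
   vertex 4.8 0.9 2.3
   vertex 1.9 3.9 0.1
  endloop
 endfacet
 facet normal 0.569 0.781 0.257
  outer loop
   vertex 3.8 1.3 3.8
   vertex 1.9 3.9 0.1
   vertex 3.3 1.5 4.3
  endloop
 endfacet
 facet normal 0.716 -0.388 0.581
  outer loop
   vertex 3.8 1.3 3.8
   vertex 2.5 0.4 4.8
   vertex 4.8 0.9 2.3
  endloop
 endfacet
 facet normal 0.667 -0.154 0.729
  outer loop
   vertex 3.8 1.3 3.8
   vertex 3.3 1.5 4.3
   vertex 2.5 0.4 4.8
  endloop
 endfacet
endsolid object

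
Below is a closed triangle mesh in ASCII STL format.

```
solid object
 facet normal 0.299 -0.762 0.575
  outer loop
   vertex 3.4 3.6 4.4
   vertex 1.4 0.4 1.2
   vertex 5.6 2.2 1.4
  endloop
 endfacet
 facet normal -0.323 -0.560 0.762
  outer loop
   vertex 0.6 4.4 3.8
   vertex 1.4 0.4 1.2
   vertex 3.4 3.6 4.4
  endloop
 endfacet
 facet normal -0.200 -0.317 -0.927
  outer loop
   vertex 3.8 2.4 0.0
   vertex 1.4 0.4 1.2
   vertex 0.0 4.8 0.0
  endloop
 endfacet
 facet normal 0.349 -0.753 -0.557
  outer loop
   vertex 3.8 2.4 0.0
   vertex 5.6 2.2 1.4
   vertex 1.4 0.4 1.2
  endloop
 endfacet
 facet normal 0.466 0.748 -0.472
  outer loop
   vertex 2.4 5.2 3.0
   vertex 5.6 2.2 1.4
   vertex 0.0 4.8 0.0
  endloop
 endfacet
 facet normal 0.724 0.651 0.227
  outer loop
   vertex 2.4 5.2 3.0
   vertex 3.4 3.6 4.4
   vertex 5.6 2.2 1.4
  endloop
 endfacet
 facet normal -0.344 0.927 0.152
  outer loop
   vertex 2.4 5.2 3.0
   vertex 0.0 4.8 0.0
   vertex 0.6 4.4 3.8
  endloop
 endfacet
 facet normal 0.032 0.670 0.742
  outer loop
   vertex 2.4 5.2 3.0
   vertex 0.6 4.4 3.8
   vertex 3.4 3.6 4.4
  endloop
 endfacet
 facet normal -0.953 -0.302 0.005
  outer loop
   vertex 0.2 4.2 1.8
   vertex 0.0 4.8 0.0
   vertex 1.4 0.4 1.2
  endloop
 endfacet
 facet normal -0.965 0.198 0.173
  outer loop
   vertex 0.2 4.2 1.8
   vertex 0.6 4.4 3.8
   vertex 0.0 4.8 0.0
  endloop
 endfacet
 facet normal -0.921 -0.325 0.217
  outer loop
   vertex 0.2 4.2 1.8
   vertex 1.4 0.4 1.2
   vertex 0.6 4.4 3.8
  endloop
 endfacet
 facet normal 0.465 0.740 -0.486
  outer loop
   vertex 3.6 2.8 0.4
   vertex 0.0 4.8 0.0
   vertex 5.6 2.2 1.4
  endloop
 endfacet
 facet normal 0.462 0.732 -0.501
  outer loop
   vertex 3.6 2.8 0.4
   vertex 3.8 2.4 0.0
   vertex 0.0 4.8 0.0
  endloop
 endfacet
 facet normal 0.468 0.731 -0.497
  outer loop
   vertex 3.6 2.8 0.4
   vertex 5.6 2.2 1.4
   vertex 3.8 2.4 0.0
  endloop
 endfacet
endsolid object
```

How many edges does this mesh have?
21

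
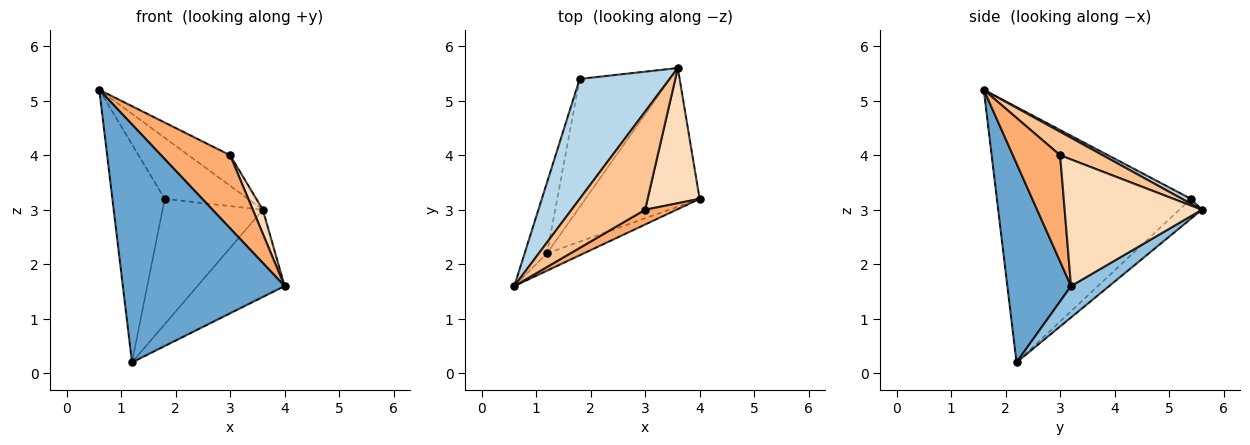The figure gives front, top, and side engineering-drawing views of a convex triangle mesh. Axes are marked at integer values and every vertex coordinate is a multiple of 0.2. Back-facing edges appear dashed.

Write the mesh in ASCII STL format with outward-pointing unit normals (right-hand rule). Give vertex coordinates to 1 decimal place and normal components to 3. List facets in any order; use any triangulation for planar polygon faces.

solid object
 facet normal 0.365 -0.928 -0.068
  outer loop
   vertex 1.2 2.2 0.2
   vertex 4.0 3.2 1.6
   vertex 0.6 1.6 5.2
  endloop
 endfacet
 facet normal 0.227 0.519 -0.824
  outer loop
   vertex 1.2 2.2 0.2
   vertex 3.6 5.6 3.0
   vertex 4.0 3.2 1.6
  endloop
 endfacet
 facet normal 0.049 0.453 0.890
  outer loop
   vertex 1.8 5.4 3.2
   vertex 0.6 1.6 5.2
   vertex 3.6 5.6 3.0
  endloop
 endfacet
 facet normal -0.962 0.259 -0.084
  outer loop
   vertex 1.8 5.4 3.2
   vertex 1.2 2.2 0.2
   vertex 0.6 1.6 5.2
  endloop
 endfacet
 facet normal -0.155 0.691 -0.706
  outer loop
   vertex 1.8 5.4 3.2
   vertex 3.6 5.6 3.0
   vertex 1.2 2.2 0.2
  endloop
 endfacet
 facet normal 0.557 -0.814 0.164
  outer loop
   vertex 3.0 3.0 4.0
   vertex 0.6 1.6 5.2
   vertex 4.0 3.2 1.6
  endloop
 endfacet
 facet normal 0.291 0.284 0.914
  outer loop
   vertex 3.0 3.0 4.0
   vertex 3.6 5.6 3.0
   vertex 0.6 1.6 5.2
  endloop
 endfacet
 facet normal 0.923 -0.067 0.379
  outer loop
   vertex 3.0 3.0 4.0
   vertex 4.0 3.2 1.6
   vertex 3.6 5.6 3.0
  endloop
 endfacet
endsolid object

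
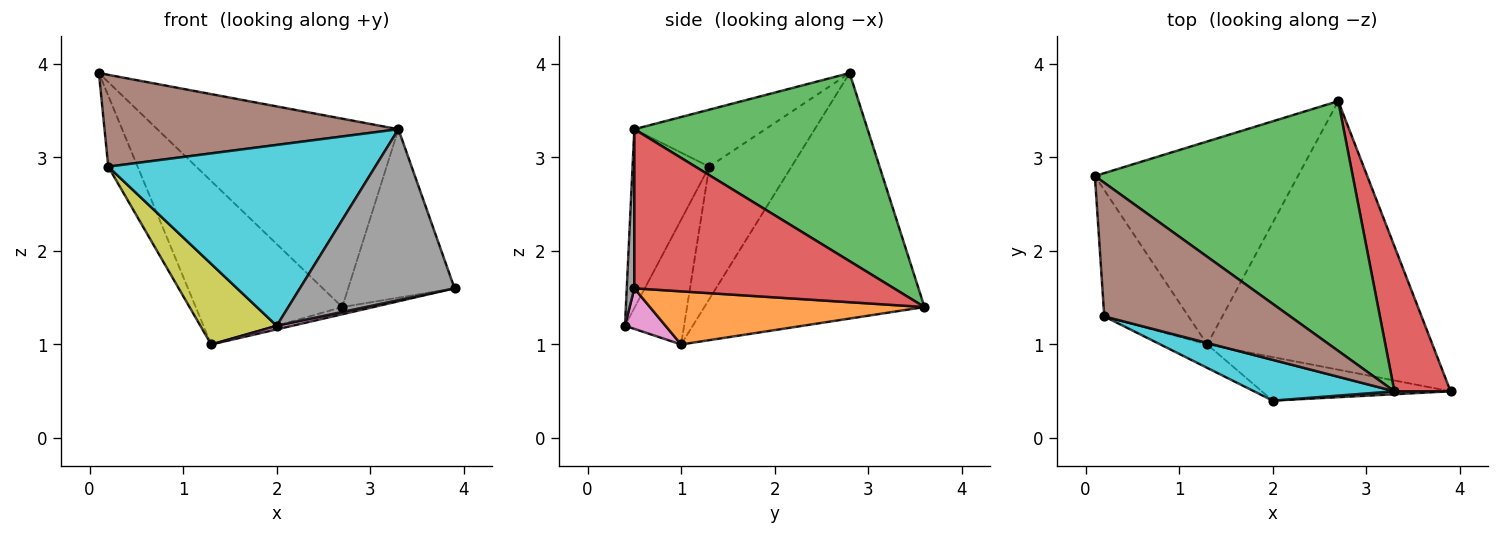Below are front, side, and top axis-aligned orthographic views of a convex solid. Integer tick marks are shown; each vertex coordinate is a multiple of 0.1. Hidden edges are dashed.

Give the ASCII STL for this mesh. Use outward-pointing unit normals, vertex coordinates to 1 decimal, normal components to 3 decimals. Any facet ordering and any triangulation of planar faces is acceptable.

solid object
 facet normal -0.686 0.456 -0.567
  outer loop
   vertex 1.3 1.0 1.0
   vertex 0.1 2.8 3.9
   vertex 2.7 3.6 1.4
  endloop
 endfacet
 facet normal 0.230 0.026 -0.973
  outer loop
   vertex 1.3 1.0 1.0
   vertex 2.7 3.6 1.4
   vertex 3.9 0.5 1.6
  endloop
 endfacet
 facet normal 0.503 0.520 0.690
  outer loop
   vertex 3.3 0.5 3.3
   vertex 2.7 3.6 1.4
   vertex 0.1 2.8 3.9
  endloop
 endfacet
 facet normal 0.880 0.361 0.310
  outer loop
   vertex 3.3 0.5 3.3
   vertex 3.9 0.5 1.6
   vertex 2.7 3.6 1.4
  endloop
 endfacet
 facet normal -0.808 0.288 -0.513
  outer loop
   vertex 0.2 1.3 2.9
   vertex 0.1 2.8 3.9
   vertex 1.3 1.0 1.0
  endloop
 endfacet
 facet normal -0.245 -0.549 0.799
  outer loop
   vertex 0.2 1.3 2.9
   vertex 3.3 0.5 3.3
   vertex 0.1 2.8 3.9
  endloop
 endfacet
 facet normal 0.209 -0.081 -0.975
  outer loop
   vertex 2.0 0.4 1.2
   vertex 1.3 1.0 1.0
   vertex 3.9 0.5 1.6
  endloop
 endfacet
 facet normal 0.049 -0.999 0.017
  outer loop
   vertex 2.0 0.4 1.2
   vertex 3.9 0.5 1.6
   vertex 3.3 0.5 3.3
  endloop
 endfacet
 facet normal -0.597 -0.771 -0.224
  outer loop
   vertex 2.0 0.4 1.2
   vertex 0.2 1.3 2.9
   vertex 1.3 1.0 1.0
  endloop
 endfacet
 facet normal -0.270 -0.939 0.212
  outer loop
   vertex 2.0 0.4 1.2
   vertex 3.3 0.5 3.3
   vertex 0.2 1.3 2.9
  endloop
 endfacet
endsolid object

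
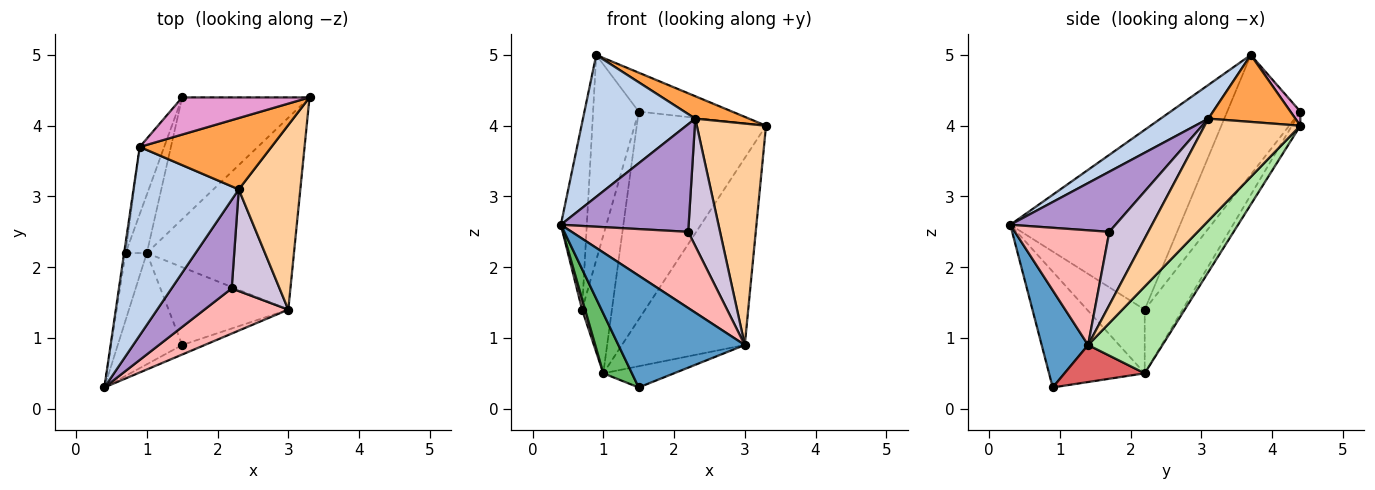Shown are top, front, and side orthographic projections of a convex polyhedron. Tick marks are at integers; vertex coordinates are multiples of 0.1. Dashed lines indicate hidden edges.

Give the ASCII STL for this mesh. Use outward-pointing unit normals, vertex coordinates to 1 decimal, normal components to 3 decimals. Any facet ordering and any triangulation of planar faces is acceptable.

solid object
 facet normal 0.344 -0.936 -0.080
  outer loop
   vertex 3.0 1.4 0.9
   vertex 0.4 0.3 2.6
   vertex 1.5 0.9 0.3
  endloop
 endfacet
 facet normal 0.248 -0.583 0.774
  outer loop
   vertex 2.3 3.1 4.1
   vertex 0.9 3.7 5.0
   vertex 0.4 0.3 2.6
  endloop
 endfacet
 facet normal 0.436 -0.270 0.858
  outer loop
   vertex 2.3 3.1 4.1
   vertex 3.3 4.4 4.0
   vertex 0.9 3.7 5.0
  endloop
 endfacet
 facet normal 0.728 -0.526 0.439
  outer loop
   vertex 2.3 3.1 4.1
   vertex 3.0 1.4 0.9
   vertex 3.3 4.4 4.0
  endloop
 endfacet
 facet normal -0.845 -0.253 -0.470
  outer loop
   vertex 1.0 2.2 0.5
   vertex 1.5 0.9 0.3
   vertex 0.4 0.3 2.6
  endloop
 endfacet
 facet normal 0.389 0.643 -0.660
  outer loop
   vertex 1.0 2.2 0.5
   vertex 3.3 4.4 4.0
   vertex 3.0 1.4 0.9
  endloop
 endfacet
 facet normal 0.286 0.252 -0.925
  outer loop
   vertex 1.0 2.2 0.5
   vertex 3.0 1.4 0.9
   vertex 1.5 0.9 0.3
  endloop
 endfacet
 facet normal 0.572 -0.706 0.418
  outer loop
   vertex 2.2 1.7 2.5
   vertex 0.4 0.3 2.6
   vertex 3.0 1.4 0.9
  endloop
 endfacet
 facet normal 0.536 -0.651 0.536
  outer loop
   vertex 2.2 1.7 2.5
   vertex 2.3 3.1 4.1
   vertex 0.4 0.3 2.6
  endloop
 endfacet
 facet normal 0.691 -0.565 0.451
  outer loop
   vertex 2.2 1.7 2.5
   vertex 3.0 1.4 0.9
   vertex 2.3 3.1 4.1
  endloop
 endfacet
 facet normal -0.988 0.151 -0.008
  outer loop
   vertex 0.7 2.2 1.4
   vertex 0.4 0.3 2.6
   vertex 0.9 3.7 5.0
  endloop
 endfacet
 facet normal -0.948 -0.050 -0.316
  outer loop
   vertex 0.7 2.2 1.4
   vertex 1.0 2.2 0.5
   vertex 0.4 0.3 2.6
  endloop
 endfacet
 facet normal 0.076 0.721 0.688
  outer loop
   vertex 1.5 4.4 4.2
   vertex 0.9 3.7 5.0
   vertex 3.3 4.4 4.0
  endloop
 endfacet
 facet normal -0.056 0.861 -0.505
  outer loop
   vertex 1.5 4.4 4.2
   vertex 3.3 4.4 4.0
   vertex 1.0 2.2 0.5
  endloop
 endfacet
 facet normal -0.836 0.521 -0.171
  outer loop
   vertex 1.5 4.4 4.2
   vertex 0.7 2.2 1.4
   vertex 0.9 3.7 5.0
  endloop
 endfacet
 facet normal -0.760 0.599 -0.253
  outer loop
   vertex 1.5 4.4 4.2
   vertex 1.0 2.2 0.5
   vertex 0.7 2.2 1.4
  endloop
 endfacet
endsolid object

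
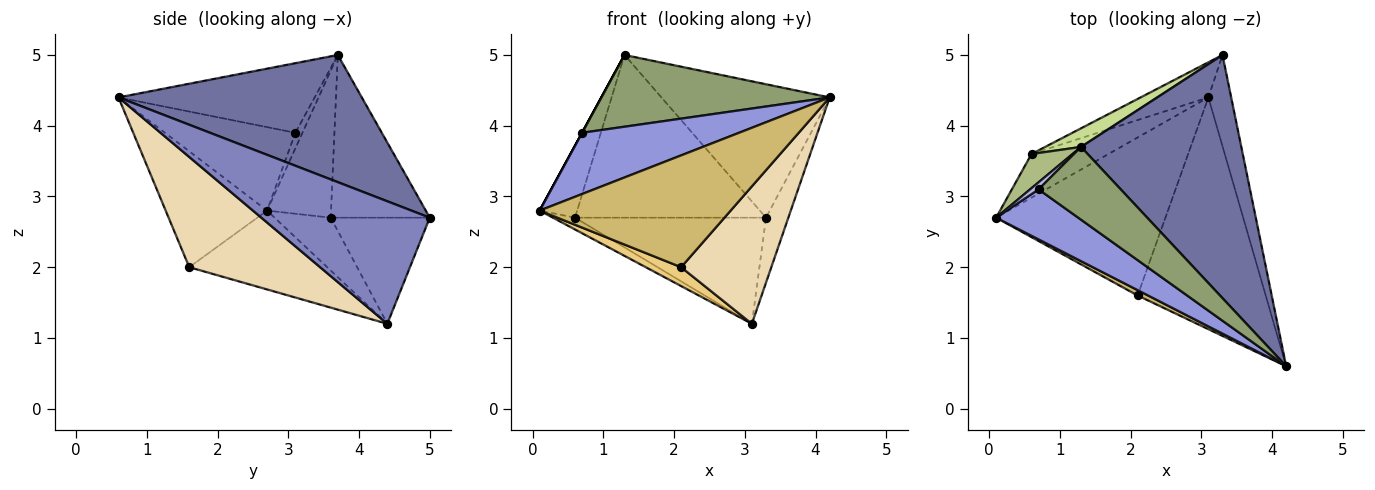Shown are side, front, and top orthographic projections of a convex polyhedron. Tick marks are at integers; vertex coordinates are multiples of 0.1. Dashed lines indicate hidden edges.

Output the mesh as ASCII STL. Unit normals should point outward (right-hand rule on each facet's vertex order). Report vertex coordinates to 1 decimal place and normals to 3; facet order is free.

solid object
 facet normal 0.571 0.395 0.720
  outer loop
   vertex 1.3 3.7 5.0
   vertex 4.2 0.6 4.4
   vertex 3.3 5.0 2.7
  endloop
 endfacet
 facet normal 0.975 0.129 -0.182
  outer loop
   vertex 3.1 4.4 1.2
   vertex 3.3 5.0 2.7
   vertex 4.2 0.6 4.4
  endloop
 endfacet
 facet normal -0.541 -0.651 0.532
  outer loop
   vertex 0.7 3.1 3.9
   vertex 0.1 2.7 2.8
   vertex 4.2 0.6 4.4
  endloop
 endfacet
 facet normal -0.878 0.000 0.479
  outer loop
   vertex 0.7 3.1 3.9
   vertex 1.3 3.7 5.0
   vertex 0.1 2.7 2.8
  endloop
 endfacet
 facet normal -0.517 -0.601 0.610
  outer loop
   vertex 0.7 3.1 3.9
   vertex 4.2 0.6 4.4
   vertex 1.3 3.7 5.0
  endloop
 endfacet
 facet normal -0.839 0.492 0.234
  outer loop
   vertex 0.6 3.6 2.7
   vertex 0.1 2.7 2.8
   vertex 1.3 3.7 5.0
  endloop
 endfacet
 facet normal -0.458 0.883 0.101
  outer loop
   vertex 0.6 3.6 2.7
   vertex 1.3 3.7 5.0
   vertex 3.3 5.0 2.7
  endloop
 endfacet
 facet normal -0.552 0.217 -0.805
  outer loop
   vertex 0.6 3.6 2.7
   vertex 3.1 4.4 1.2
   vertex 0.1 2.7 2.8
  endloop
 endfacet
 facet normal -0.442 0.852 -0.282
  outer loop
   vertex 0.6 3.6 2.7
   vertex 3.3 5.0 2.7
   vertex 3.1 4.4 1.2
  endloop
 endfacet
 facet normal -0.468 -0.882 0.042
  outer loop
   vertex 2.1 1.6 2.0
   vertex 4.2 0.6 4.4
   vertex 0.1 2.7 2.8
  endloop
 endfacet
 facet normal -0.420 -0.108 -0.901
  outer loop
   vertex 2.1 1.6 2.0
   vertex 0.1 2.7 2.8
   vertex 3.1 4.4 1.2
  endloop
 endfacet
 facet normal 0.595 -0.410 -0.691
  outer loop
   vertex 2.1 1.6 2.0
   vertex 3.1 4.4 1.2
   vertex 4.2 0.6 4.4
  endloop
 endfacet
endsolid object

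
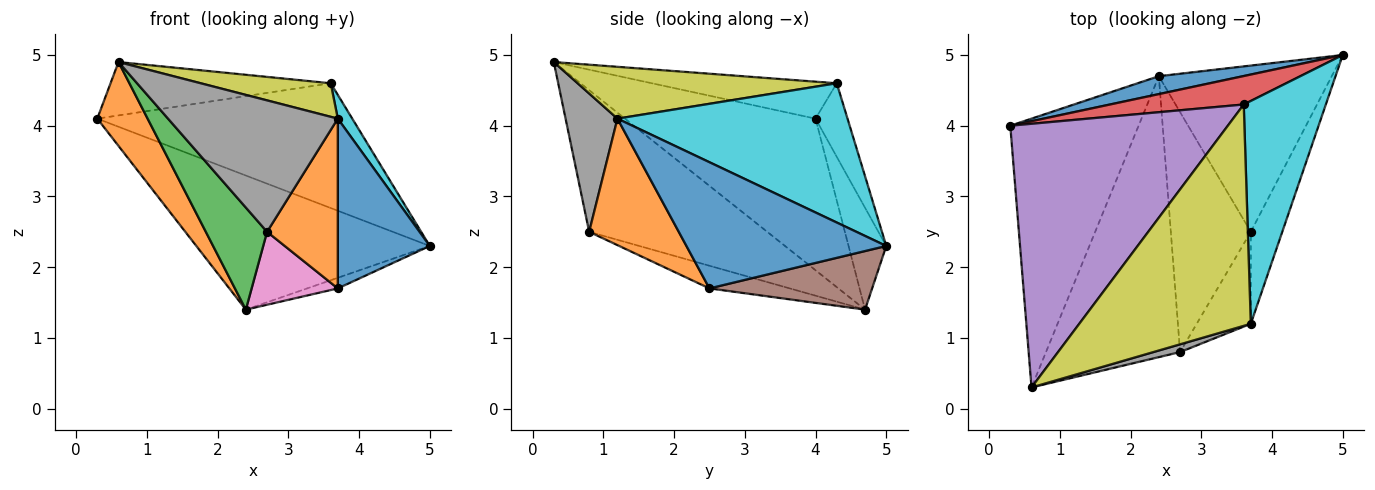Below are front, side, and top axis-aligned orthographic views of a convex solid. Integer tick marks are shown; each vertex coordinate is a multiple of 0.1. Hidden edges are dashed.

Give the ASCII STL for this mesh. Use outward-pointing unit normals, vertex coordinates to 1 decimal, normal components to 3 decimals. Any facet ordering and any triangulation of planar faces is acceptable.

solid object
 facet normal -0.158 0.979 0.131
  outer loop
   vertex 2.4 4.7 1.4
   vertex 0.3 4.0 4.1
   vertex 5.0 5.0 2.3
  endloop
 endfacet
 facet normal -0.748 -0.198 -0.633
  outer loop
   vertex 2.4 4.7 1.4
   vertex 0.6 0.3 4.9
   vertex 0.3 4.0 4.1
  endloop
 endfacet
 facet normal -0.705 -0.242 -0.667
  outer loop
   vertex 2.7 0.8 2.5
   vertex 0.6 0.3 4.9
   vertex 2.4 4.7 1.4
  endloop
 endfacet
 facet normal -0.121 0.968 0.221
  outer loop
   vertex 3.6 4.3 4.6
   vertex 5.0 5.0 2.3
   vertex 0.3 4.0 4.1
  endloop
 endfacet
 facet normal -0.164 0.196 0.967
  outer loop
   vertex 3.6 4.3 4.6
   vertex 0.3 4.0 4.1
   vertex 0.6 0.3 4.9
  endloop
 endfacet
 facet normal 0.320 0.060 -0.945
  outer loop
   vertex 3.7 2.5 1.7
   vertex 2.4 4.7 1.4
   vertex 5.0 5.0 2.3
  endloop
 endfacet
 facet normal -0.262 -0.281 -0.923
  outer loop
   vertex 3.7 2.5 1.7
   vertex 2.7 0.8 2.5
   vertex 2.4 4.7 1.4
  endloop
 endfacet
 facet normal 0.292 -0.955 0.056
  outer loop
   vertex 3.7 1.2 4.1
   vertex 0.6 0.3 4.9
   vertex 2.7 0.8 2.5
  endloop
 endfacet
 facet normal 0.286 -0.144 0.947
  outer loop
   vertex 3.7 1.2 4.1
   vertex 3.6 4.3 4.6
   vertex 0.6 0.3 4.9
  endloop
 endfacet
 facet normal 0.860 -0.054 0.507
  outer loop
   vertex 3.7 1.2 4.1
   vertex 5.0 5.0 2.3
   vertex 3.6 4.3 4.6
  endloop
 endfacet
 facet normal 0.886 -0.408 -0.221
  outer loop
   vertex 3.7 1.2 4.1
   vertex 3.7 2.5 1.7
   vertex 5.0 5.0 2.3
  endloop
 endfacet
 facet normal 0.744 -0.587 -0.318
  outer loop
   vertex 3.7 1.2 4.1
   vertex 2.7 0.8 2.5
   vertex 3.7 2.5 1.7
  endloop
 endfacet
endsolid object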